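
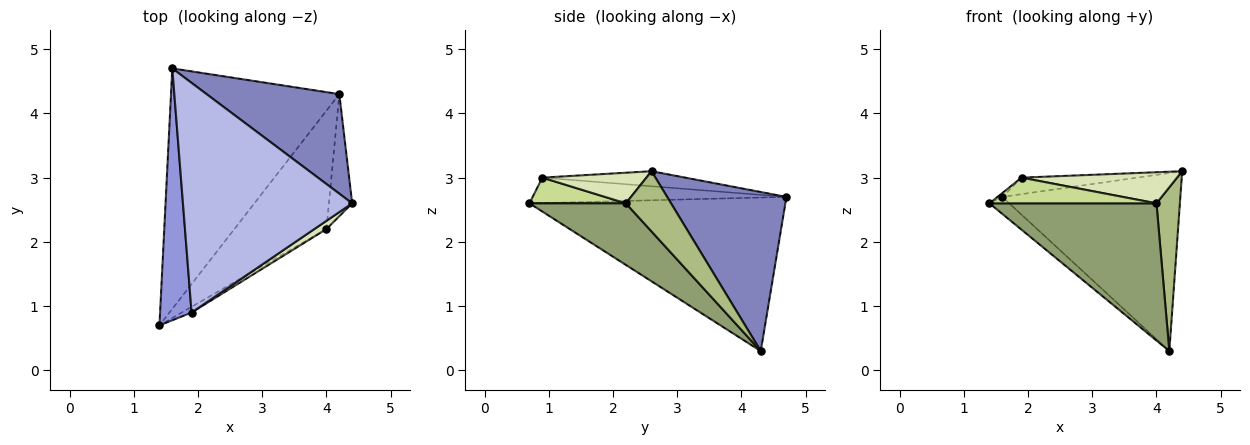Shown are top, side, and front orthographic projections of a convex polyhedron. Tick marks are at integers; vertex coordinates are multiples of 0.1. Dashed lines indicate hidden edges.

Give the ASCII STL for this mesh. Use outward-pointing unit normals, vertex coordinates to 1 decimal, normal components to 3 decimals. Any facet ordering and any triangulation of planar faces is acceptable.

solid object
 facet normal -0.673 0.052 -0.738
  outer loop
   vertex 4.2 4.3 0.3
   vertex 1.4 0.7 2.6
   vertex 1.6 4.7 2.7
  endloop
 endfacet
 facet normal 0.505 0.753 0.421
  outer loop
   vertex 4.2 4.3 0.3
   vertex 1.6 4.7 2.7
   vertex 4.4 2.6 3.1
  endloop
 endfacet
 facet normal -0.628 0.012 0.778
  outer loop
   vertex 1.9 0.9 3.0
   vertex 1.6 4.7 2.7
   vertex 1.4 0.7 2.6
  endloop
 endfacet
 facet normal -0.088 0.071 0.994
  outer loop
   vertex 1.9 0.9 3.0
   vertex 4.4 2.6 3.1
   vertex 1.6 4.7 2.7
  endloop
 endfacet
 facet normal 0.400 -0.694 -0.599
  outer loop
   vertex 4.0 2.2 2.6
   vertex 1.4 0.7 2.6
   vertex 4.2 4.3 0.3
  endloop
 endfacet
 facet normal 0.840 -0.435 -0.324
  outer loop
   vertex 4.0 2.2 2.6
   vertex 4.2 4.3 0.3
   vertex 4.4 2.6 3.1
  endloop
 endfacet
 facet normal 0.491 -0.851 -0.188
  outer loop
   vertex 4.0 2.2 2.6
   vertex 1.9 0.9 3.0
   vertex 1.4 0.7 2.6
  endloop
 endfacet
 facet normal 0.543 -0.812 0.215
  outer loop
   vertex 4.0 2.2 2.6
   vertex 4.4 2.6 3.1
   vertex 1.9 0.9 3.0
  endloop
 endfacet
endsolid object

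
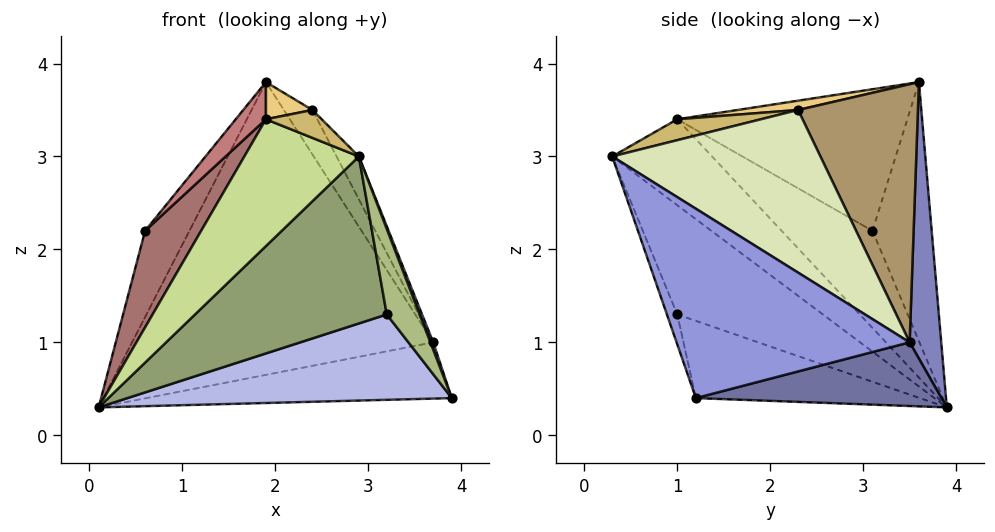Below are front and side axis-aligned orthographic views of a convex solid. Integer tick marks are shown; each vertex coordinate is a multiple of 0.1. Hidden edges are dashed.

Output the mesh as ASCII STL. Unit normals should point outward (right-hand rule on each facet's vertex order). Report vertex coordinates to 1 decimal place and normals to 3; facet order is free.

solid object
 facet normal 0.212 0.264 -0.941
  outer loop
   vertex 3.7 3.5 1.0
   vertex 3.9 1.2 0.4
   vertex 0.1 3.9 0.3
  endloop
 endfacet
 facet normal 0.104 0.994 0.032
  outer loop
   vertex 3.7 3.5 1.0
   vertex 0.1 3.9 0.3
   vertex 1.9 3.6 3.8
  endloop
 endfacet
 facet normal 0.935 -0.011 0.355
  outer loop
   vertex 3.7 3.5 1.0
   vertex 2.9 0.3 3.0
   vertex 3.9 1.2 0.4
  endloop
 endfacet
 facet normal -0.482 -0.698 -0.530
  outer loop
   vertex 3.2 1.0 1.3
   vertex 0.1 3.9 0.3
   vertex 3.9 1.2 0.4
  endloop
 endfacet
 facet normal -0.555 -0.730 -0.399
  outer loop
   vertex 3.2 1.0 1.3
   vertex 2.9 0.3 3.0
   vertex 0.1 3.9 0.3
  endloop
 endfacet
 facet normal -0.275 -0.871 -0.407
  outer loop
   vertex 3.2 1.0 1.3
   vertex 3.9 1.2 0.4
   vertex 2.9 0.3 3.0
  endloop
 endfacet
 facet normal -0.625 -0.717 -0.308
  outer loop
   vertex 1.9 1.0 3.4
   vertex 0.1 3.9 0.3
   vertex 2.9 0.3 3.0
  endloop
 endfacet
 facet normal 0.865 0.093 0.494
  outer loop
   vertex 2.4 2.3 3.5
   vertex 2.9 0.3 3.0
   vertex 3.7 3.5 1.0
  endloop
 endfacet
 facet normal 0.828 0.197 0.525
  outer loop
   vertex 2.4 2.3 3.5
   vertex 3.7 3.5 1.0
   vertex 1.9 3.6 3.8
  endloop
 endfacet
 facet normal 0.259 -0.173 0.950
  outer loop
   vertex 2.4 2.3 3.5
   vertex 1.9 1.0 3.4
   vertex 2.9 0.3 3.0
  endloop
 endfacet
 facet normal 0.194 -0.149 0.970
  outer loop
   vertex 2.4 2.3 3.5
   vertex 1.9 3.6 3.8
   vertex 1.9 1.0 3.4
  endloop
 endfacet
 facet normal -0.726 0.544 0.420
  outer loop
   vertex 0.6 3.1 2.2
   vertex 1.9 3.6 3.8
   vertex 0.1 3.9 0.3
  endloop
 endfacet
 facet normal -0.851 -0.525 0.003
  outer loop
   vertex 0.6 3.1 2.2
   vertex 0.1 3.9 0.3
   vertex 1.9 1.0 3.4
  endloop
 endfacet
 facet normal -0.757 -0.099 0.646
  outer loop
   vertex 0.6 3.1 2.2
   vertex 1.9 1.0 3.4
   vertex 1.9 3.6 3.8
  endloop
 endfacet
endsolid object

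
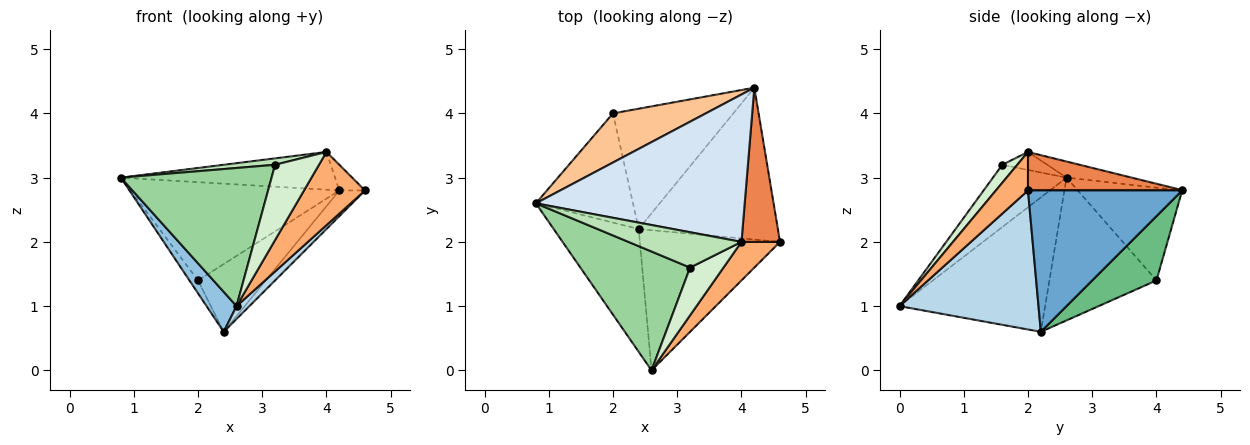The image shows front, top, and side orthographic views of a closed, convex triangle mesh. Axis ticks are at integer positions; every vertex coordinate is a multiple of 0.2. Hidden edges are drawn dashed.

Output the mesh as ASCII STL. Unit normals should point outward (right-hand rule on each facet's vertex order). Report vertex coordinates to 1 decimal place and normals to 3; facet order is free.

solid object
 facet normal 0.708 0.118 -0.697
  outer loop
   vertex 2.4 2.2 0.6
   vertex 4.2 4.4 2.8
   vertex 4.6 2.0 2.8
  endloop
 endfacet
 facet normal -0.833 -0.171 -0.527
  outer loop
   vertex 2.6 0.0 1.0
   vertex 0.8 2.6 3.0
   vertex 2.4 2.2 0.6
  endloop
 endfacet
 facet normal 0.703 -0.065 -0.709
  outer loop
   vertex 2.6 0.0 1.0
   vertex 2.4 2.2 0.6
   vertex 4.6 2.0 2.8
  endloop
 endfacet
 facet normal -0.074 0.248 0.966
  outer loop
   vertex 4.0 2.0 3.4
   vertex 4.2 4.4 2.8
   vertex 0.8 2.6 3.0
  endloop
 endfacet
 facet normal 0.702 0.117 0.702
  outer loop
   vertex 4.0 2.0 3.4
   vertex 4.6 2.0 2.8
   vertex 4.2 4.4 2.8
  endloop
 endfacet
 facet normal 0.422 -0.802 0.422
  outer loop
   vertex 4.0 2.0 3.4
   vertex 2.6 0.0 1.0
   vertex 4.6 2.0 2.8
  endloop
 endfacet
 facet normal -0.408 0.816 0.408
  outer loop
   vertex 2.0 4.0 1.4
   vertex 0.8 2.6 3.0
   vertex 4.2 4.4 2.8
  endloop
 endfacet
 facet normal -0.825 0.066 -0.561
  outer loop
   vertex 2.0 4.0 1.4
   vertex 2.4 2.2 0.6
   vertex 0.8 2.6 3.0
  endloop
 endfacet
 facet normal 0.422 0.445 -0.790
  outer loop
   vertex 2.0 4.0 1.4
   vertex 4.2 4.4 2.8
   vertex 2.4 2.2 0.6
  endloop
 endfacet
 facet normal -0.347 -0.711 0.612
  outer loop
   vertex 3.2 1.6 3.2
   vertex 0.8 2.6 3.0
   vertex 2.6 0.0 1.0
  endloop
 endfacet
 facet normal -0.155 -0.177 0.972
  outer loop
   vertex 3.2 1.6 3.2
   vertex 4.0 2.0 3.4
   vertex 0.8 2.6 3.0
  endloop
 endfacet
 facet normal 0.277 -0.811 0.515
  outer loop
   vertex 3.2 1.6 3.2
   vertex 2.6 0.0 1.0
   vertex 4.0 2.0 3.4
  endloop
 endfacet
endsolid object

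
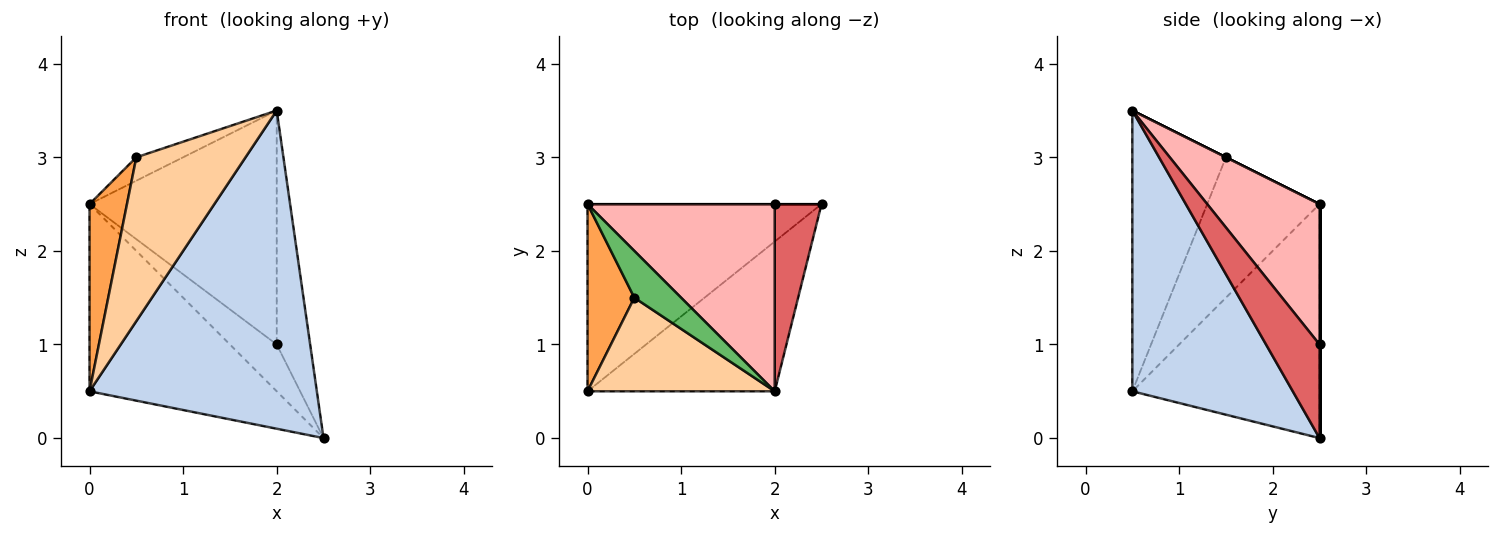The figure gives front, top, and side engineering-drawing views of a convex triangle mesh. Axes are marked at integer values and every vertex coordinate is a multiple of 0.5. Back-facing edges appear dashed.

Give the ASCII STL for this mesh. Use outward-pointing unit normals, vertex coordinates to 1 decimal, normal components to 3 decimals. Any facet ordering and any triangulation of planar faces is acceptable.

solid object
 facet normal -0.577 0.577 -0.577
  outer loop
   vertex 0.0 2.5 2.5
   vertex 2.5 2.5 0.0
   vertex 0.0 0.5 0.5
  endloop
 endfacet
 facet normal 0.538 -0.763 -0.359
  outer loop
   vertex 2.0 0.5 3.5
   vertex 0.0 0.5 0.5
   vertex 2.5 2.5 0.0
  endloop
 endfacet
 facet normal -0.905 -0.302 0.302
  outer loop
   vertex 0.5 1.5 3.0
   vertex 0.0 2.5 2.5
   vertex 0.0 0.5 0.5
  endloop
 endfacet
 facet normal -0.597 -0.697 0.398
  outer loop
   vertex 0.5 1.5 3.0
   vertex 0.0 0.5 0.5
   vertex 2.0 0.5 3.5
  endloop
 endfacet
 facet normal 0.000 0.447 0.894
  outer loop
   vertex 0.5 1.5 3.0
   vertex 2.0 0.5 3.5
   vertex 0.0 2.5 2.5
  endloop
 endfacet
 facet normal 0.000 1.000 0.000
  outer loop
   vertex 2.0 2.5 1.0
   vertex 2.5 2.5 0.0
   vertex 0.0 2.5 2.5
  endloop
 endfacet
 facet normal 0.781 0.488 0.390
  outer loop
   vertex 2.0 2.5 1.0
   vertex 2.0 0.5 3.5
   vertex 2.5 2.5 0.0
  endloop
 endfacet
 facet normal 0.424 0.707 0.566
  outer loop
   vertex 2.0 2.5 1.0
   vertex 0.0 2.5 2.5
   vertex 2.0 0.5 3.5
  endloop
 endfacet
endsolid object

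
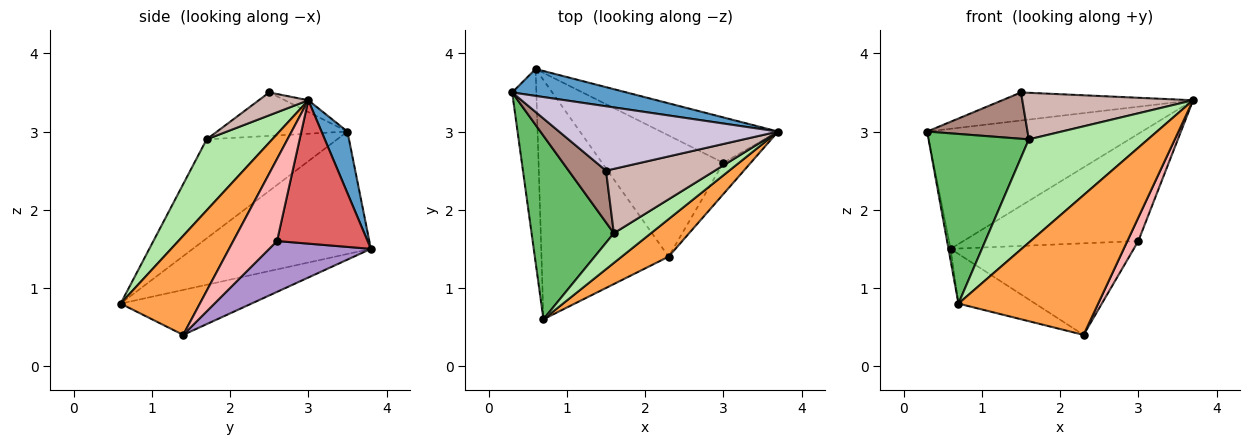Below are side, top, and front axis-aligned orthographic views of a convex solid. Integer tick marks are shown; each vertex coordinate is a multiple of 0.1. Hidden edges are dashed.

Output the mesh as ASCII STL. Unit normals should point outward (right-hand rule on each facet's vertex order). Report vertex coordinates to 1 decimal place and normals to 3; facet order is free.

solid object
 facet normal 0.117 0.969 0.217
  outer loop
   vertex 0.6 3.8 1.5
   vertex 0.3 3.5 3.0
   vertex 3.7 3.0 3.4
  endloop
 endfacet
 facet normal -0.981 0.012 -0.194
  outer loop
   vertex 0.6 3.8 1.5
   vertex 0.7 0.6 0.8
   vertex 0.3 3.5 3.0
  endloop
 endfacet
 facet normal 0.480 -0.847 0.228
  outer loop
   vertex 2.3 1.4 0.4
   vertex 3.7 3.0 3.4
   vertex 0.7 0.6 0.8
  endloop
 endfacet
 facet normal -0.327 0.192 -0.925
  outer loop
   vertex 2.3 1.4 0.4
   vertex 0.7 0.6 0.8
   vertex 0.6 3.8 1.5
  endloop
 endfacet
 facet normal -0.662 -0.509 0.550
  outer loop
   vertex 1.6 1.7 2.9
   vertex 0.3 3.5 3.0
   vertex 0.7 0.6 0.8
  endloop
 endfacet
 facet normal 0.468 -0.849 0.245
  outer loop
   vertex 1.6 1.7 2.9
   vertex 0.7 0.6 0.8
   vertex 3.7 3.0 3.4
  endloop
 endfacet
 facet normal 0.430 0.831 -0.352
  outer loop
   vertex 3.0 2.6 1.6
   vertex 0.6 3.8 1.5
   vertex 3.7 3.0 3.4
  endloop
 endfacet
 facet normal 0.923 -0.231 -0.308
  outer loop
   vertex 3.0 2.6 1.6
   vertex 3.7 3.0 3.4
   vertex 2.3 1.4 0.4
  endloop
 endfacet
 facet normal 0.317 0.572 -0.757
  outer loop
   vertex 3.0 2.6 1.6
   vertex 2.3 1.4 0.4
   vertex 0.6 3.8 1.5
  endloop
 endfacet
 facet normal -0.049 0.399 0.916
  outer loop
   vertex 1.5 2.5 3.5
   vertex 3.7 3.0 3.4
   vertex 0.3 3.5 3.0
  endloop
 endfacet
 facet normal -0.655 -0.504 0.563
  outer loop
   vertex 1.5 2.5 3.5
   vertex 0.3 3.5 3.0
   vertex 1.6 1.7 2.9
  endloop
 endfacet
 facet normal 0.168 -0.578 0.799
  outer loop
   vertex 1.5 2.5 3.5
   vertex 1.6 1.7 2.9
   vertex 3.7 3.0 3.4
  endloop
 endfacet
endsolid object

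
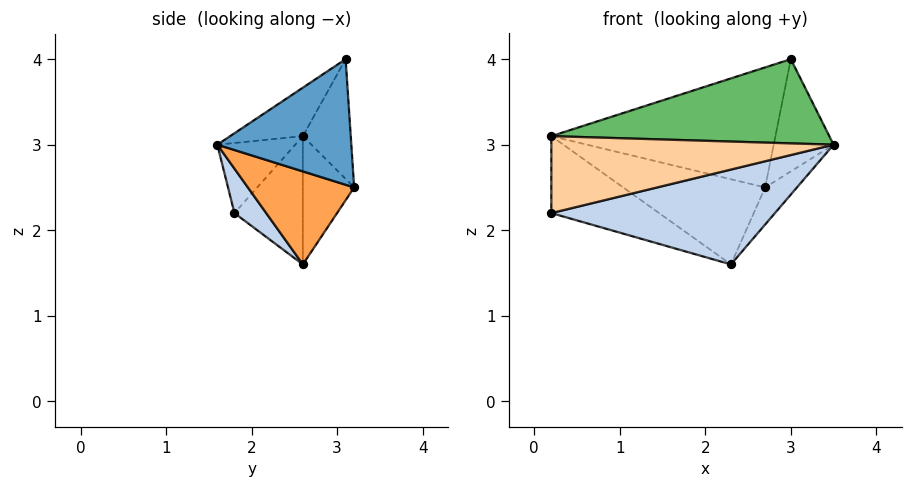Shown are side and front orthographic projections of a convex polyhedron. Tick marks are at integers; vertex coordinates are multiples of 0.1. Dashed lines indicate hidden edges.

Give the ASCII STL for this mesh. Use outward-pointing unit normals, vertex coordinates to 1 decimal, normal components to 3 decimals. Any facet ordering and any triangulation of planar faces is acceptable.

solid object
 facet normal 0.902 0.403 -0.154
  outer loop
   vertex 3.0 3.1 4.0
   vertex 3.5 1.6 3.0
   vertex 2.7 3.2 2.5
  endloop
 endfacet
 facet normal 0.108 -0.763 -0.638
  outer loop
   vertex 2.3 2.6 1.6
   vertex 3.5 1.6 3.0
   vertex 0.2 1.8 2.2
  endloop
 endfacet
 facet normal 0.816 0.244 -0.525
  outer loop
   vertex 2.3 2.6 1.6
   vertex 2.7 3.2 2.5
   vertex 3.5 1.6 3.0
  endloop
 endfacet
 facet normal -0.202 -0.732 0.651
  outer loop
   vertex 0.2 2.6 3.1
   vertex 0.2 1.8 2.2
   vertex 3.5 1.6 3.0
  endloop
 endfacet
 facet normal -0.152 -0.583 0.798
  outer loop
   vertex 0.2 2.6 3.1
   vertex 3.5 1.6 3.0
   vertex 3.0 3.1 4.0
  endloop
 endfacet
 facet normal -0.208 0.972 0.106
  outer loop
   vertex 0.2 2.6 3.1
   vertex 3.0 3.1 4.0
   vertex 2.7 3.2 2.5
  endloop
 endfacet
 facet normal -0.429 0.675 -0.600
  outer loop
   vertex 0.2 2.6 3.1
   vertex 2.3 2.6 1.6
   vertex 0.2 1.8 2.2
  endloop
 endfacet
 facet normal -0.307 0.849 -0.430
  outer loop
   vertex 0.2 2.6 3.1
   vertex 2.7 3.2 2.5
   vertex 2.3 2.6 1.6
  endloop
 endfacet
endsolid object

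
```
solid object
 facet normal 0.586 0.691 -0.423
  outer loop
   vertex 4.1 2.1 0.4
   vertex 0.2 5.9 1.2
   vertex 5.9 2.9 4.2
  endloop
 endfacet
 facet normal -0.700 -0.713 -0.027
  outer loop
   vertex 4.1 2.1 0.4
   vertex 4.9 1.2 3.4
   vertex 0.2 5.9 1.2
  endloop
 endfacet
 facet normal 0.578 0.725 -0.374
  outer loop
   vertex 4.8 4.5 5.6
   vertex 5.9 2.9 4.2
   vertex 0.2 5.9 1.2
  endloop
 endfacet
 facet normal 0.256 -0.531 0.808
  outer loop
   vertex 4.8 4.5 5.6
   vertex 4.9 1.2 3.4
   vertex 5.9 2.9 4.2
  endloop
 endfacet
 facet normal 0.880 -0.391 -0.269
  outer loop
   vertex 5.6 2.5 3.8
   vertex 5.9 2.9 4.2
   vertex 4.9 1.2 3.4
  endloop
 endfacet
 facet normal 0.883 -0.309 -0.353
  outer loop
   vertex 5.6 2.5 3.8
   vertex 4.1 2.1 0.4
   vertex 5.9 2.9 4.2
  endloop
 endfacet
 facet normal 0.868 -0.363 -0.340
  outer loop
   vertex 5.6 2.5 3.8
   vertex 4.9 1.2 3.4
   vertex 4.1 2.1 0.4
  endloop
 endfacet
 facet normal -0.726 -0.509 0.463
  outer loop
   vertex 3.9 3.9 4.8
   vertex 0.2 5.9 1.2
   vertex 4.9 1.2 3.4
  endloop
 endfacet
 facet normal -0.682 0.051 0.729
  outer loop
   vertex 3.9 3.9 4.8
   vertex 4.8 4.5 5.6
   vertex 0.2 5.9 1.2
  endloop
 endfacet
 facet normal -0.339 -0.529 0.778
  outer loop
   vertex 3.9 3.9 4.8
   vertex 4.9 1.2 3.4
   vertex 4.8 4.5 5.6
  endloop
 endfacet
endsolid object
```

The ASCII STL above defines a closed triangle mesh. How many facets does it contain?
10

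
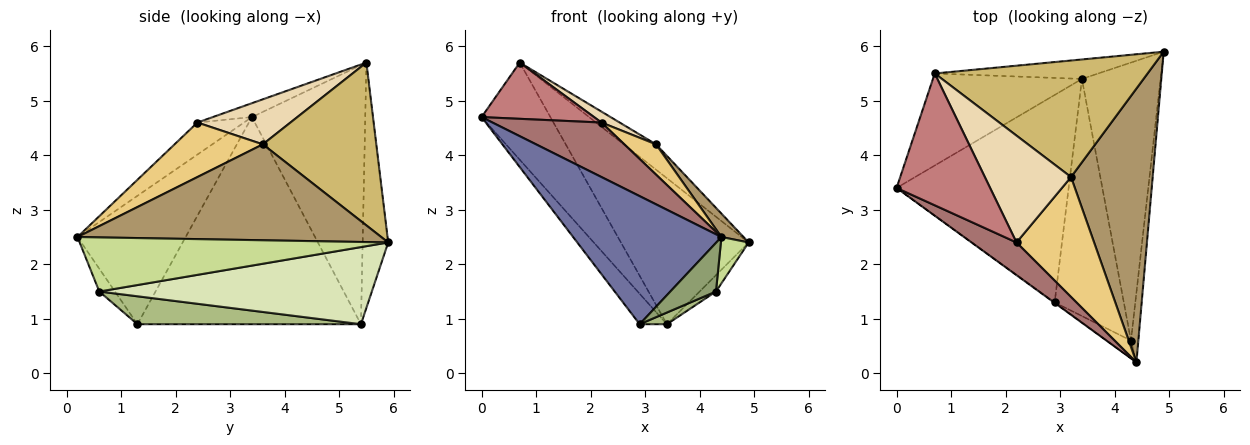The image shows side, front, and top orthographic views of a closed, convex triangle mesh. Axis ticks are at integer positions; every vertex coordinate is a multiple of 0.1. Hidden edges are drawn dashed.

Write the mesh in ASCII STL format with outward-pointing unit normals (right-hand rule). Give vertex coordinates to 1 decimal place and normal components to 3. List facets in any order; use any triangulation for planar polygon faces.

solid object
 facet normal -0.589 -0.808 -0.003
  outer loop
   vertex 2.9 1.3 0.9
   vertex 4.4 0.2 2.5
   vertex 0.0 3.4 4.7
  endloop
 endfacet
 facet normal -0.766 0.093 -0.636
  outer loop
   vertex 3.4 5.4 0.9
   vertex 2.9 1.3 0.9
   vertex 0.0 3.4 4.7
  endloop
 endfacet
 facet normal -0.767 0.466 -0.441
  outer loop
   vertex 0.7 5.5 5.7
   vertex 3.4 5.4 0.9
   vertex 0.0 3.4 4.7
  endloop
 endfacet
 facet normal -0.194 0.972 -0.130
  outer loop
   vertex 0.7 5.5 5.7
   vertex 4.9 5.9 2.4
   vertex 3.4 5.4 0.9
  endloop
 endfacet
 facet normal -0.307 -0.894 -0.327
  outer loop
   vertex 4.3 0.6 1.5
   vertex 4.4 0.2 2.5
   vertex 2.9 1.3 0.9
  endloop
 endfacet
 facet normal 0.374 -0.046 -0.926
  outer loop
   vertex 4.3 0.6 1.5
   vertex 2.9 1.3 0.9
   vertex 3.4 5.4 0.9
  endloop
 endfacet
 facet normal 0.987 -0.089 -0.134
  outer loop
   vertex 4.3 0.6 1.5
   vertex 4.9 5.9 2.4
   vertex 4.4 0.2 2.5
  endloop
 endfacet
 facet normal 0.699 0.042 -0.713
  outer loop
   vertex 4.3 0.6 1.5
   vertex 3.4 5.4 0.9
   vertex 4.9 5.9 2.4
  endloop
 endfacet
 facet normal 0.760 -0.055 0.647
  outer loop
   vertex 3.2 3.6 4.2
   vertex 4.4 0.2 2.5
   vertex 4.9 5.9 2.4
  endloop
 endfacet
 facet normal 0.599 0.170 0.783
  outer loop
   vertex 3.2 3.6 4.2
   vertex 4.9 5.9 2.4
   vertex 0.7 5.5 5.7
  endloop
 endfacet
 facet normal 0.563 -0.202 0.801
  outer loop
   vertex 2.2 2.4 4.6
   vertex 4.4 0.2 2.5
   vertex 3.2 3.6 4.2
  endloop
 endfacet
 facet normal 0.461 -0.090 0.883
  outer loop
   vertex 2.2 2.4 4.6
   vertex 3.2 3.6 4.2
   vertex 0.7 5.5 5.7
  endloop
 endfacet
 facet normal -0.344 -0.805 0.483
  outer loop
   vertex 2.2 2.4 4.6
   vertex 0.0 3.4 4.7
   vertex 4.4 0.2 2.5
  endloop
 endfacet
 facet normal -0.135 -0.389 0.911
  outer loop
   vertex 2.2 2.4 4.6
   vertex 0.7 5.5 5.7
   vertex 0.0 3.4 4.7
  endloop
 endfacet
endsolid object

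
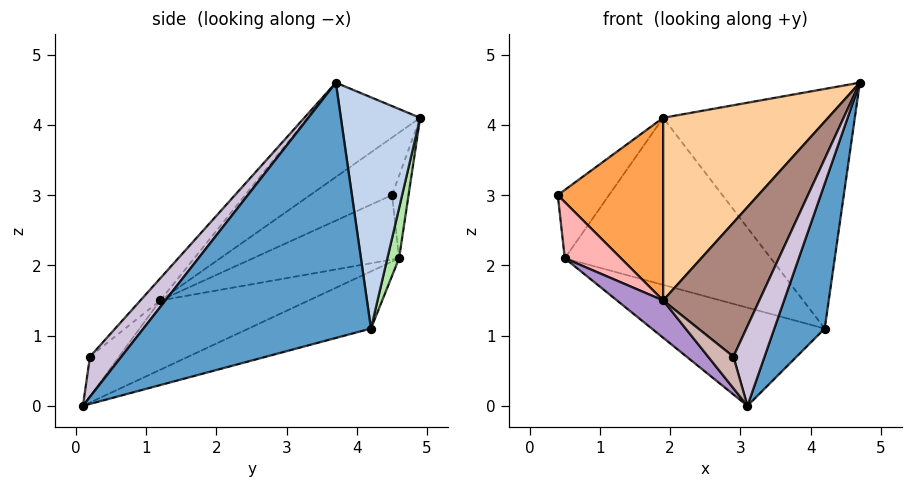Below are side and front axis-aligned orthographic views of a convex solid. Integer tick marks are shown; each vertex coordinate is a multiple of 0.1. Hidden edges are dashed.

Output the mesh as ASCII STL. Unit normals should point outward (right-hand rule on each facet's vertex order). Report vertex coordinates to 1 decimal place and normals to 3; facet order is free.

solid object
 facet normal 0.962 -0.213 -0.168
  outer loop
   vertex 4.2 4.2 1.1
   vertex 4.7 3.7 4.6
   vertex 3.1 0.1 0.0
  endloop
 endfacet
 facet normal 0.381 0.921 0.077
  outer loop
   vertex 4.2 4.2 1.1
   vertex 1.9 4.9 4.1
   vertex 4.7 3.7 4.6
  endloop
 endfacet
 facet normal -0.408 -0.525 0.747
  outer loop
   vertex 1.9 1.2 1.5
   vertex 1.9 4.9 4.1
   vertex 0.4 4.5 3.0
  endloop
 endfacet
 facet normal -0.365 -0.535 0.762
  outer loop
   vertex 1.9 1.2 1.5
   vertex 4.7 3.7 4.6
   vertex 1.9 4.9 4.1
  endloop
 endfacet
 facet normal -0.306 0.949 0.072
  outer loop
   vertex 0.5 4.6 2.1
   vertex 0.4 4.5 3.0
   vertex 1.9 4.9 4.1
  endloop
 endfacet
 facet normal 0.056 0.981 -0.186
  outer loop
   vertex 0.5 4.6 2.1
   vertex 1.9 4.9 4.1
   vertex 4.2 4.2 1.1
  endloop
 endfacet
 facet normal -0.217 0.307 -0.927
  outer loop
   vertex 0.5 4.6 2.1
   vertex 4.2 4.2 1.1
   vertex 3.1 0.1 0.0
  endloop
 endfacet
 facet normal -0.924 -0.355 -0.142
  outer loop
   vertex 0.5 4.6 2.1
   vertex 1.9 1.2 1.5
   vertex 0.4 4.5 3.0
  endloop
 endfacet
 facet normal -0.838 -0.260 -0.479
  outer loop
   vertex 0.5 4.6 2.1
   vertex 3.1 0.1 0.0
   vertex 1.9 1.2 1.5
  endloop
 endfacet
 facet normal 0.680 -0.673 0.290
  outer loop
   vertex 2.9 0.2 0.7
   vertex 3.1 0.1 0.0
   vertex 4.7 3.7 4.6
  endloop
 endfacet
 facet normal -0.145 -0.702 0.697
  outer loop
   vertex 2.9 0.2 0.7
   vertex 4.7 3.7 4.6
   vertex 1.9 1.2 1.5
  endloop
 endfacet
 facet normal -0.749 -0.652 -0.121
  outer loop
   vertex 2.9 0.2 0.7
   vertex 1.9 1.2 1.5
   vertex 3.1 0.1 0.0
  endloop
 endfacet
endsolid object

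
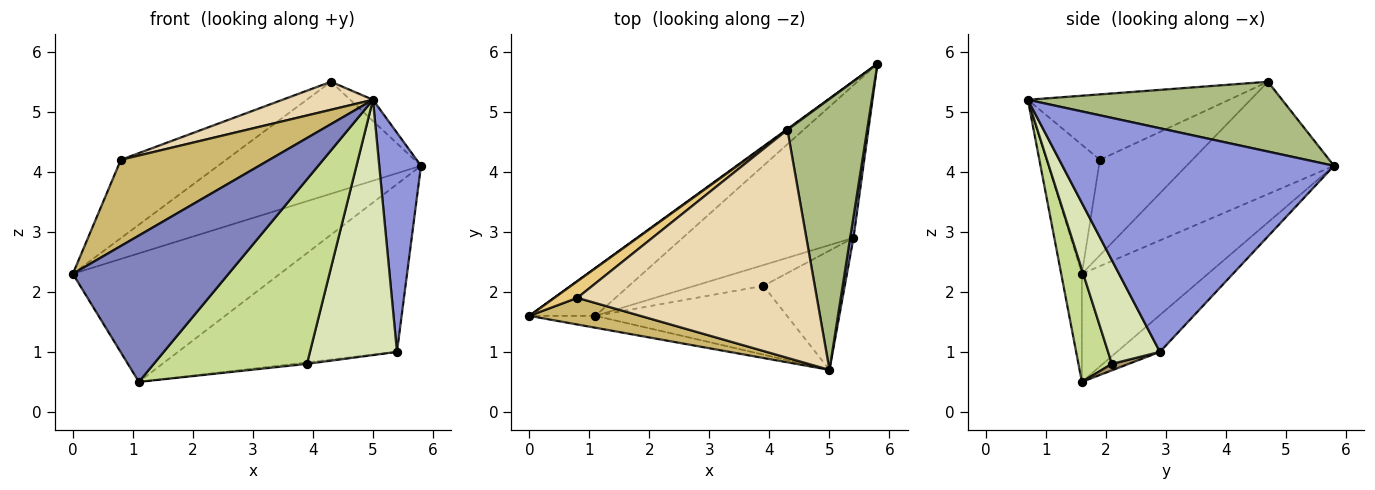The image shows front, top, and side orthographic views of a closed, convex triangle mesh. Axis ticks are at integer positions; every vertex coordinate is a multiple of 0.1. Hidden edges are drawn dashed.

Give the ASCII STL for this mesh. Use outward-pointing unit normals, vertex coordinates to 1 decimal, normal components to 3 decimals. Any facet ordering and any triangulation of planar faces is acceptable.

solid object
 facet normal -0.496 0.814 -0.303
  outer loop
   vertex 1.1 1.6 0.5
   vertex 0.0 1.6 2.3
   vertex 5.8 5.8 4.1
  endloop
 endfacet
 facet normal -0.131 -0.988 -0.080
  outer loop
   vertex 1.1 1.6 0.5
   vertex 5.0 0.7 5.2
   vertex 0.0 1.6 2.3
  endloop
 endfacet
 facet normal 0.988 -0.152 0.015
  outer loop
   vertex 5.4 2.9 1.0
   vertex 5.8 5.8 4.1
   vertex 5.0 0.7 5.2
  endloop
 endfacet
 facet normal -0.144 0.732 -0.666
  outer loop
   vertex 5.4 2.9 1.0
   vertex 1.1 1.6 0.5
   vertex 5.8 5.8 4.1
  endloop
 endfacet
 facet normal -0.588 0.809 0.006
  outer loop
   vertex 4.3 4.7 5.5
   vertex 5.8 5.8 4.1
   vertex 0.0 1.6 2.3
  endloop
 endfacet
 facet normal 0.658 0.059 0.751
  outer loop
   vertex 4.3 4.7 5.5
   vertex 5.0 0.7 5.2
   vertex 5.8 5.8 4.1
  endloop
 endfacet
 facet normal 0.201 -0.918 -0.342
  outer loop
   vertex 3.9 2.1 0.8
   vertex 5.0 0.7 5.2
   vertex 1.1 1.6 0.5
  endloop
 endfacet
 facet normal 0.475 -0.797 -0.372
  outer loop
   vertex 3.9 2.1 0.8
   vertex 5.4 2.9 1.0
   vertex 5.0 0.7 5.2
  endloop
 endfacet
 facet normal 0.093 0.073 -0.993
  outer loop
   vertex 3.9 2.1 0.8
   vertex 1.1 1.6 0.5
   vertex 5.4 2.9 1.0
  endloop
 endfacet
 facet normal -0.325 -0.904 0.279
  outer loop
   vertex 0.8 1.9 4.2
   vertex 0.0 1.6 2.3
   vertex 5.0 0.7 5.2
  endloop
 endfacet
 facet normal -0.652 0.742 0.157
  outer loop
   vertex 0.8 1.9 4.2
   vertex 4.3 4.7 5.5
   vertex 0.0 1.6 2.3
  endloop
 endfacet
 facet normal -0.262 -0.118 0.958
  outer loop
   vertex 0.8 1.9 4.2
   vertex 5.0 0.7 5.2
   vertex 4.3 4.7 5.5
  endloop
 endfacet
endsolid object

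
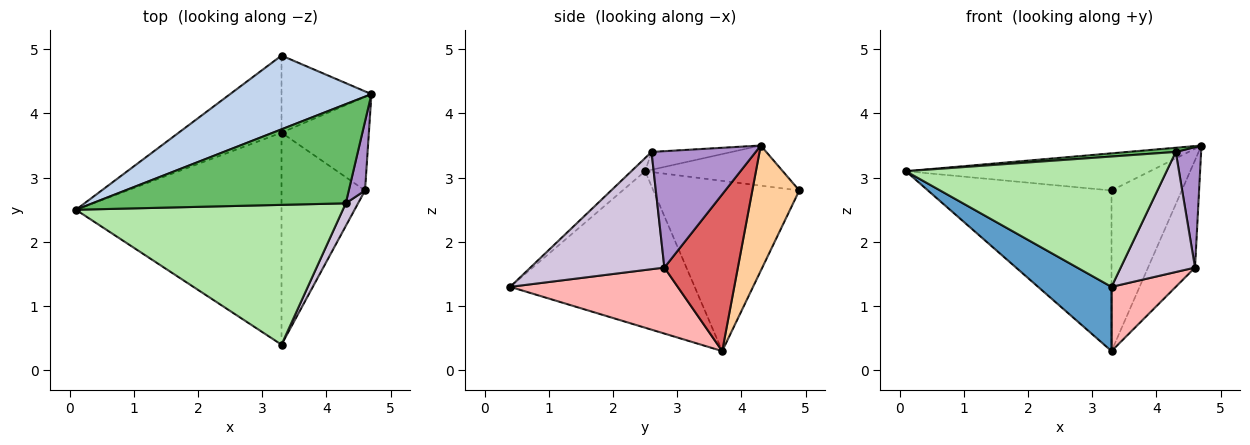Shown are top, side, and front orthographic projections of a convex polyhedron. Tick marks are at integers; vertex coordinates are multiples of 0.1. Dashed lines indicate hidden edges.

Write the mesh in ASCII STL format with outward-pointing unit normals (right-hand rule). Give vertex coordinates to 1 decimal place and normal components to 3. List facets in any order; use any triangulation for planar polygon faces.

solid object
 facet normal -0.589 -0.234 -0.773
  outer loop
   vertex 3.3 3.7 0.3
   vertex 3.3 0.4 1.3
   vertex 0.1 2.5 3.1
  endloop
 endfacet
 facet normal -0.246 0.436 0.866
  outer loop
   vertex 3.3 4.9 2.8
   vertex 0.1 2.5 3.1
   vertex 4.7 4.3 3.5
  endloop
 endfacet
 facet normal -0.583 0.733 -0.352
  outer loop
   vertex 3.3 4.9 2.8
   vertex 3.3 3.7 0.3
   vertex 0.1 2.5 3.1
  endloop
 endfacet
 facet normal 0.516 0.772 -0.371
  outer loop
   vertex 3.3 4.9 2.8
   vertex 4.7 4.3 3.5
   vertex 3.3 3.7 0.3
  endloop
 endfacet
 facet normal -0.070 -0.042 0.997
  outer loop
   vertex 4.3 2.6 3.4
   vertex 4.7 4.3 3.5
   vertex 0.1 2.5 3.1
  endloop
 endfacet
 facet normal -0.036 -0.681 0.731
  outer loop
   vertex 4.3 2.6 3.4
   vertex 0.1 2.5 3.1
   vertex 3.3 0.4 1.3
  endloop
 endfacet
 facet normal 0.763 0.488 -0.425
  outer loop
   vertex 4.6 2.8 1.6
   vertex 3.3 3.7 0.3
   vertex 4.7 4.3 3.5
  endloop
 endfacet
 facet normal 0.603 -0.231 -0.763
  outer loop
   vertex 4.6 2.8 1.6
   vertex 3.3 0.4 1.3
   vertex 3.3 3.7 0.3
  endloop
 endfacet
 facet normal 0.963 -0.234 0.134
  outer loop
   vertex 4.6 2.8 1.6
   vertex 4.7 4.3 3.5
   vertex 4.3 2.6 3.4
  endloop
 endfacet
 facet normal 0.871 -0.483 0.091
  outer loop
   vertex 4.6 2.8 1.6
   vertex 4.3 2.6 3.4
   vertex 3.3 0.4 1.3
  endloop
 endfacet
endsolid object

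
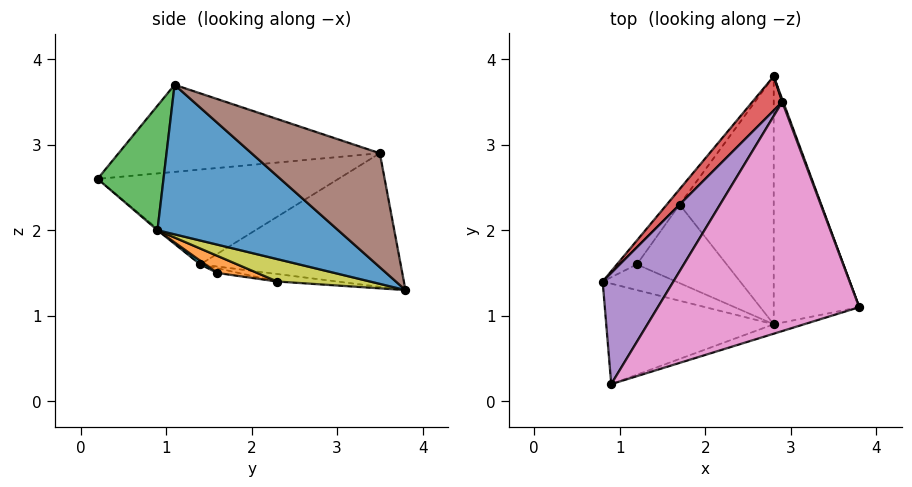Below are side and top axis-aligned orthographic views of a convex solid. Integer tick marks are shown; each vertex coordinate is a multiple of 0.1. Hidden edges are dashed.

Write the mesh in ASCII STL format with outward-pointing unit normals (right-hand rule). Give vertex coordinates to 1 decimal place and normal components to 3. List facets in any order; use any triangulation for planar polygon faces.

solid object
 facet normal 0.862 -0.119 -0.493
  outer loop
   vertex 2.8 0.9 2.0
   vertex 2.8 3.8 1.3
   vertex 3.8 1.1 3.7
  endloop
 endfacet
 facet normal -0.007 -0.640 -0.768
  outer loop
   vertex 2.8 0.9 2.0
   vertex 0.9 0.2 2.6
   vertex 0.8 1.4 1.6
  endloop
 endfacet
 facet normal 0.323 -0.943 -0.079
  outer loop
   vertex 2.8 0.9 2.0
   vertex 3.8 1.1 3.7
   vertex 0.9 0.2 2.6
  endloop
 endfacet
 facet normal -0.747 0.643 0.167
  outer loop
   vertex 2.9 3.5 2.9
   vertex 2.8 3.8 1.3
   vertex 0.8 1.4 1.6
  endloop
 endfacet
 facet normal -0.736 0.396 0.549
  outer loop
   vertex 2.9 3.5 2.9
   vertex 0.8 1.4 1.6
   vertex 0.9 0.2 2.6
  endloop
 endfacet
 facet normal 0.935 0.353 0.008
  outer loop
   vertex 2.9 3.5 2.9
   vertex 3.8 1.1 3.7
   vertex 2.8 3.8 1.3
  endloop
 endfacet
 facet normal -0.392 0.155 0.907
  outer loop
   vertex 2.9 3.5 2.9
   vertex 0.9 0.2 2.6
   vertex 3.8 1.1 3.7
  endloop
 endfacet
 facet normal -0.481 0.298 -0.825
  outer loop
   vertex 1.7 2.3 1.4
   vertex 0.8 1.4 1.6
   vertex 2.8 3.8 1.3
  endloop
 endfacet
 facet normal 0.226 -0.229 -0.947
  outer loop
   vertex 1.7 2.3 1.4
   vertex 2.8 3.8 1.3
   vertex 2.8 0.9 2.0
  endloop
 endfacet
 facet normal 0.043 -0.514 -0.857
  outer loop
   vertex 1.2 1.6 1.5
   vertex 2.8 0.9 2.0
   vertex 0.8 1.4 1.6
  endloop
 endfacet
 facet normal -0.267 0.053 -0.962
  outer loop
   vertex 1.2 1.6 1.5
   vertex 0.8 1.4 1.6
   vertex 1.7 2.3 1.4
  endloop
 endfacet
 facet normal 0.180 -0.264 -0.947
  outer loop
   vertex 1.2 1.6 1.5
   vertex 1.7 2.3 1.4
   vertex 2.8 0.9 2.0
  endloop
 endfacet
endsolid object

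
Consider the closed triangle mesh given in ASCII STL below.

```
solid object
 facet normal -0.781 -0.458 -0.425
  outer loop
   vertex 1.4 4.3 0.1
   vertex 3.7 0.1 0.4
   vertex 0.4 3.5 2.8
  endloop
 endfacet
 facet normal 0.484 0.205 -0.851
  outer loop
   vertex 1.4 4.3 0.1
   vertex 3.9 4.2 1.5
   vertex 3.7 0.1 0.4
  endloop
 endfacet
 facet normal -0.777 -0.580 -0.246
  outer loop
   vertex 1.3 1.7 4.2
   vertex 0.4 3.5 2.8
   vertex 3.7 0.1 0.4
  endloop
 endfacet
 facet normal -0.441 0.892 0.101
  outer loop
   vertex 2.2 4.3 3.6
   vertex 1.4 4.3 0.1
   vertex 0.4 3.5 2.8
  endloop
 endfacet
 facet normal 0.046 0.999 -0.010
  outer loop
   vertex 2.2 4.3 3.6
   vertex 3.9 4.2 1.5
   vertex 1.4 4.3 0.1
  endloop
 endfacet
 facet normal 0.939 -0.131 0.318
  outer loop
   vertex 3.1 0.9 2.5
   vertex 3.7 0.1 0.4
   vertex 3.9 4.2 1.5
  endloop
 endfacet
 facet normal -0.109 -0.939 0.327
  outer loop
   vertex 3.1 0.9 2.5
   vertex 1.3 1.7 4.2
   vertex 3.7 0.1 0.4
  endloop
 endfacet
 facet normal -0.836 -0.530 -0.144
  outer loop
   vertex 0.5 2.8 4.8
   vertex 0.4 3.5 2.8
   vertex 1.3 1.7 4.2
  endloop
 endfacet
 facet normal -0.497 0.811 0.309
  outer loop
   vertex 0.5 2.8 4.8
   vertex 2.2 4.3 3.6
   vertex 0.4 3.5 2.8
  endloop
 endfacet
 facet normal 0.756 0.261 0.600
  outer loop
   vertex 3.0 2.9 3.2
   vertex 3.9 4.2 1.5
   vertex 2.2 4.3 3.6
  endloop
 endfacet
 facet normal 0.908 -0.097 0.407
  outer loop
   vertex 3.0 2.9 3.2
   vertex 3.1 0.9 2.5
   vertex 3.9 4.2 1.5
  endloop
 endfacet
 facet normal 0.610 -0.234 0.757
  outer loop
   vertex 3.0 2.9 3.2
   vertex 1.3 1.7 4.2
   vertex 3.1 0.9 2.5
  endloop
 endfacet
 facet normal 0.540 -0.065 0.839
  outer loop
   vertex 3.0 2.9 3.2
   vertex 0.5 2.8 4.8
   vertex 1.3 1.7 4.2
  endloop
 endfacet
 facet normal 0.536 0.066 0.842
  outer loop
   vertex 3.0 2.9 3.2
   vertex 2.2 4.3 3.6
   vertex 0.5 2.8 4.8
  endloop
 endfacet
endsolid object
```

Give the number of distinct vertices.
9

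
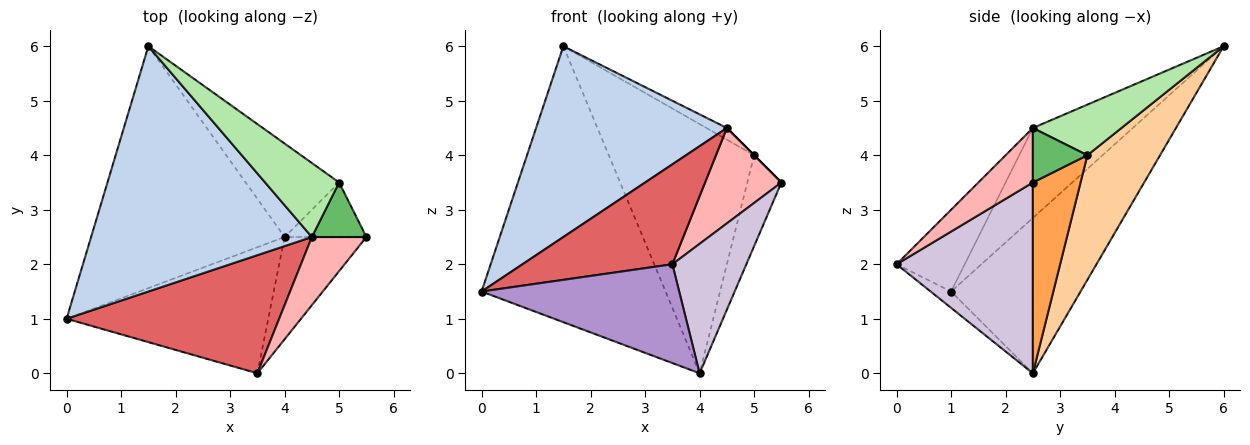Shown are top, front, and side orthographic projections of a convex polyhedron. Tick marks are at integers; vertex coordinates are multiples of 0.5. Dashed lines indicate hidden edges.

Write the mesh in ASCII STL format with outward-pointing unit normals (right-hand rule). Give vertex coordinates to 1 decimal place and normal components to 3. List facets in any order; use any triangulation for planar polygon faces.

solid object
 facet normal -0.468 0.665 -0.583
  outer loop
   vertex 4.0 2.5 0.0
   vertex 0.0 1.0 1.5
   vertex 1.5 6.0 6.0
  endloop
 endfacet
 facet normal -0.306 -0.584 0.751
  outer loop
   vertex 4.5 2.5 4.5
   vertex 1.5 6.0 6.0
   vertex 0.0 1.0 1.5
  endloop
 endfacet
 facet normal 0.768 0.549 -0.329
  outer loop
   vertex 5.0 3.5 4.0
   vertex 5.5 2.5 3.5
   vertex 4.0 2.5 0.0
  endloop
 endfacet
 facet normal 0.424 0.848 -0.318
  outer loop
   vertex 5.0 3.5 4.0
   vertex 4.0 2.5 0.0
   vertex 1.5 6.0 6.0
  endloop
 endfacet
 facet normal 0.707 0.000 0.707
  outer loop
   vertex 5.0 3.5 4.0
   vertex 4.5 2.5 4.5
   vertex 5.5 2.5 3.5
  endloop
 endfacet
 facet normal 0.560 0.129 0.818
  outer loop
   vertex 5.0 3.5 4.0
   vertex 1.5 6.0 6.0
   vertex 4.5 2.5 4.5
  endloop
 endfacet
 facet normal -0.282 -0.620 0.732
  outer loop
   vertex 3.5 0.0 2.0
   vertex 4.5 2.5 4.5
   vertex 0.0 1.0 1.5
  endloop
 endfacet
 facet normal 0.503 -0.704 0.503
  outer loop
   vertex 3.5 0.0 2.0
   vertex 5.5 2.5 3.5
   vertex 4.5 2.5 4.5
  endloop
 endfacet
 facet normal -0.064 -0.616 -0.785
  outer loop
   vertex 3.5 0.0 2.0
   vertex 0.0 1.0 1.5
   vertex 4.0 2.5 0.0
  endloop
 endfacet
 facet normal 0.822 -0.446 -0.352
  outer loop
   vertex 3.5 0.0 2.0
   vertex 4.0 2.5 0.0
   vertex 5.5 2.5 3.5
  endloop
 endfacet
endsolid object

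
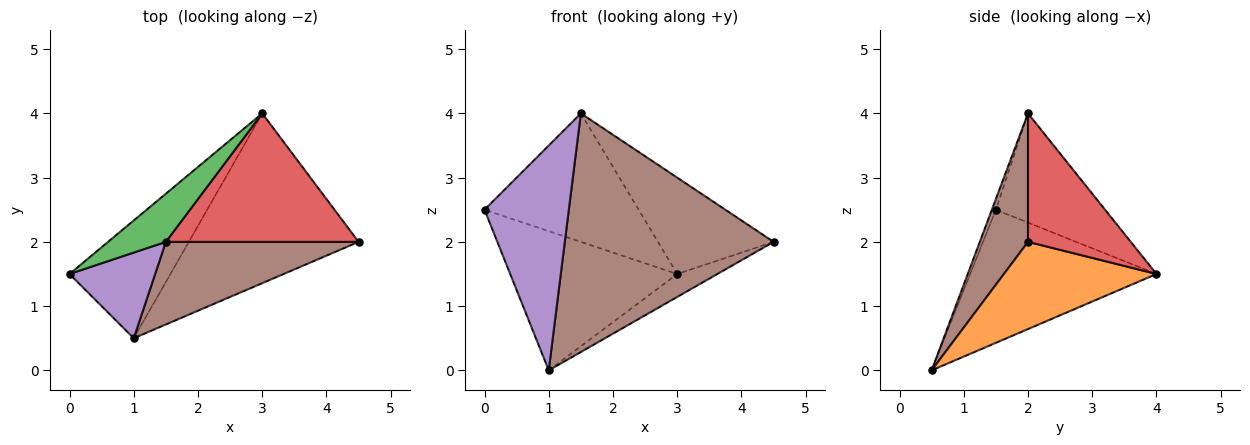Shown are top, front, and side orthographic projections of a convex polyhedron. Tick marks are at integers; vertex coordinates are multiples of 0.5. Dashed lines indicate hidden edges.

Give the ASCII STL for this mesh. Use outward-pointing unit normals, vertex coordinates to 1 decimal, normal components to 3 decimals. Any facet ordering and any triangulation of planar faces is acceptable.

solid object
 facet normal -0.648 0.581 -0.492
  outer loop
   vertex 1.0 0.5 0.0
   vertex 0.0 1.5 2.5
   vertex 3.0 4.0 1.5
  endloop
 endfacet
 facet normal 0.454 0.119 -0.883
  outer loop
   vertex 1.0 0.5 0.0
   vertex 3.0 4.0 1.5
   vertex 4.5 2.0 2.0
  endloop
 endfacet
 facet normal -0.553 0.780 0.293
  outer loop
   vertex 1.5 2.0 4.0
   vertex 3.0 4.0 1.5
   vertex 0.0 1.5 2.5
  endloop
 endfacet
 facet normal 0.471 0.529 0.706
  outer loop
   vertex 1.5 2.0 4.0
   vertex 4.5 2.0 2.0
   vertex 3.0 4.0 1.5
  endloop
 endfacet
 facet normal -0.044 -0.934 0.356
  outer loop
   vertex 1.5 2.0 4.0
   vertex 0.0 1.5 2.5
   vertex 1.0 0.5 0.0
  endloop
 endfacet
 facet normal 0.213 -0.923 0.320
  outer loop
   vertex 1.5 2.0 4.0
   vertex 1.0 0.5 0.0
   vertex 4.5 2.0 2.0
  endloop
 endfacet
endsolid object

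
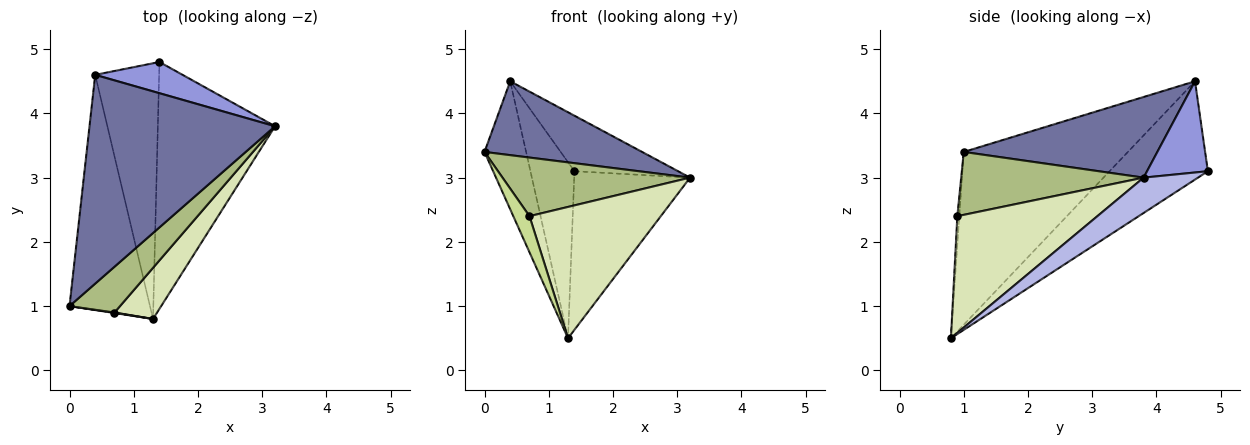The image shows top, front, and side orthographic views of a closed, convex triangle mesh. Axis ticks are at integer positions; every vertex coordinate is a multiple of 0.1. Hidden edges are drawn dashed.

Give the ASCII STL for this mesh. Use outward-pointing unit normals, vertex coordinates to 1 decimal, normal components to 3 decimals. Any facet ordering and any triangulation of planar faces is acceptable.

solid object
 facet normal 0.379 -0.309 0.872
  outer loop
   vertex 0.4 4.6 4.5
   vertex 0.0 1.0 3.4
   vertex 3.2 3.8 3.0
  endloop
 endfacet
 facet normal -0.883 0.224 -0.411
  outer loop
   vertex 1.3 0.8 0.5
   vertex 0.0 1.0 3.4
   vertex 0.4 4.6 4.5
  endloop
 endfacet
 facet normal 0.455 0.776 0.436
  outer loop
   vertex 1.4 4.8 3.1
   vertex 0.4 4.6 4.5
   vertex 3.2 3.8 3.0
  endloop
 endfacet
 facet normal 0.246 0.524 -0.816
  outer loop
   vertex 1.4 4.8 3.1
   vertex 3.2 3.8 3.0
   vertex 1.3 0.8 0.5
  endloop
 endfacet
 facet normal -0.785 0.351 -0.510
  outer loop
   vertex 1.4 4.8 3.1
   vertex 1.3 0.8 0.5
   vertex 0.4 4.6 4.5
  endloop
 endfacet
 facet normal 0.608 -0.626 0.488
  outer loop
   vertex 0.7 0.9 2.4
   vertex 3.2 3.8 3.0
   vertex 0.0 1.0 3.4
  endloop
 endfacet
 facet normal -0.122 -0.992 0.014
  outer loop
   vertex 0.7 0.9 2.4
   vertex 0.0 1.0 3.4
   vertex 1.3 0.8 0.5
  endloop
 endfacet
 facet normal 0.705 -0.661 0.257
  outer loop
   vertex 0.7 0.9 2.4
   vertex 1.3 0.8 0.5
   vertex 3.2 3.8 3.0
  endloop
 endfacet
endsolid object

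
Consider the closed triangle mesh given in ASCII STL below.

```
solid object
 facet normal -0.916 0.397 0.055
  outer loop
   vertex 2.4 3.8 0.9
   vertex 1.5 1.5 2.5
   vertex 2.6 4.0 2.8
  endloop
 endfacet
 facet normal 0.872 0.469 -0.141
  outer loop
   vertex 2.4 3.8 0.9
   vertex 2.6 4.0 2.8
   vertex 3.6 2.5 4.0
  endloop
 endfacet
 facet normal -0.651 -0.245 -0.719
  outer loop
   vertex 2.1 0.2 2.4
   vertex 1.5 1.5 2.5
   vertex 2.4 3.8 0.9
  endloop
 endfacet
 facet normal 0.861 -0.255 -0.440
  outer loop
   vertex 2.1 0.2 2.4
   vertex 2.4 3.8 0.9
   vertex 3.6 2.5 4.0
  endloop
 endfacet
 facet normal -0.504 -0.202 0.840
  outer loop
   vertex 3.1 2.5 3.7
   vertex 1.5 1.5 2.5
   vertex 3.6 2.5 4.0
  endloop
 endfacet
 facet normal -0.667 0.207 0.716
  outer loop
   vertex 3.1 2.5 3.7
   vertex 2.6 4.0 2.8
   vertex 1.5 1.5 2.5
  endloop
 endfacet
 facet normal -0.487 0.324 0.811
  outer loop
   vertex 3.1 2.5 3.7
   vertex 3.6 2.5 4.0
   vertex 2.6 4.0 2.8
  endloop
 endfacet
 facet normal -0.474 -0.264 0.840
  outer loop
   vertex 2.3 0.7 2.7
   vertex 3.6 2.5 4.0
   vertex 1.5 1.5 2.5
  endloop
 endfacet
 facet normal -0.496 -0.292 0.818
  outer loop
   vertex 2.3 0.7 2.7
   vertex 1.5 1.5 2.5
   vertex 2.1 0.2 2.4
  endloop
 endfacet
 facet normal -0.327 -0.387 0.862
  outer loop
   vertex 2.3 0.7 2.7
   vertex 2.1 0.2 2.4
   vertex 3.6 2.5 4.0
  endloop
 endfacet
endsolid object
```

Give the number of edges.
15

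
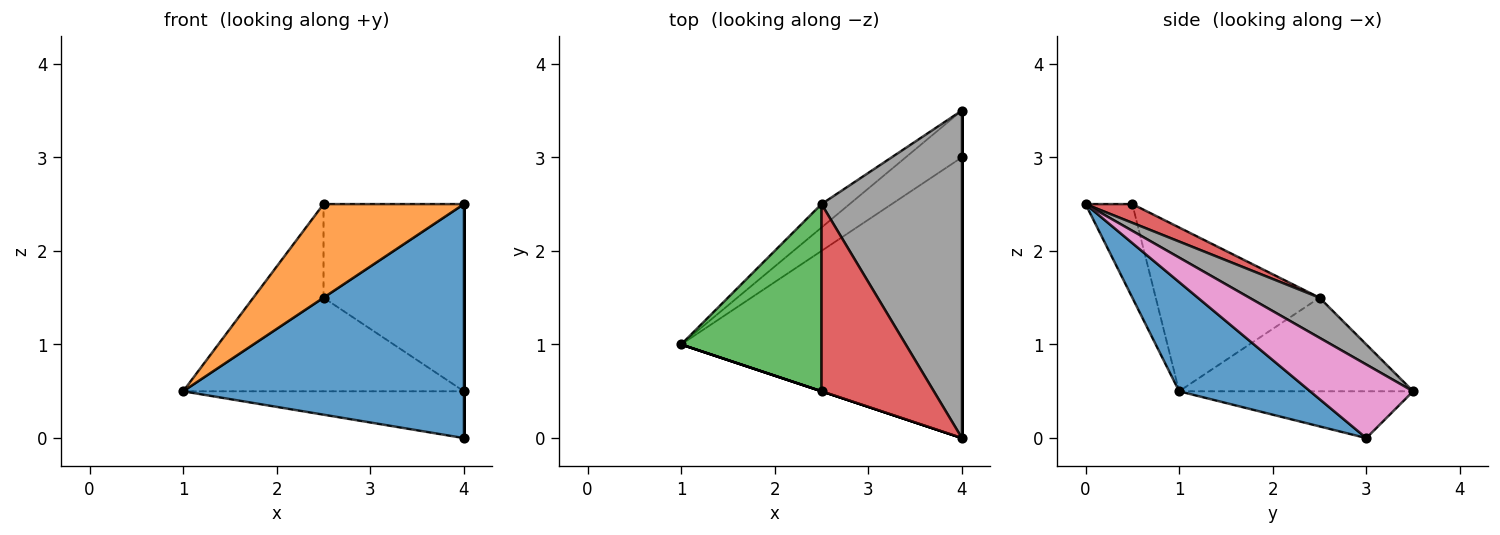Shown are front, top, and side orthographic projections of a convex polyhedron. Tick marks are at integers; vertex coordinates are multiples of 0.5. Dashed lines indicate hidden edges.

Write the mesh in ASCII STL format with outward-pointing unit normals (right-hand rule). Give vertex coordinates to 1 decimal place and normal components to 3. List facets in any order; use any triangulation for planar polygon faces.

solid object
 facet normal 0.286 -0.613 -0.736
  outer loop
   vertex 4.0 0.0 2.5
   vertex 1.0 1.0 0.5
   vertex 4.0 3.0 0.0
  endloop
 endfacet
 facet normal -0.316 -0.949 0.000
  outer loop
   vertex 2.5 0.5 2.5
   vertex 1.0 1.0 0.5
   vertex 4.0 0.0 2.5
  endloop
 endfacet
 facet normal -0.722 0.309 0.619
  outer loop
   vertex 2.5 2.5 1.5
   vertex 1.0 1.0 0.5
   vertex 2.5 0.5 2.5
  endloop
 endfacet
 facet normal 0.147 0.442 0.885
  outer loop
   vertex 2.5 2.5 1.5
   vertex 2.5 0.5 2.5
   vertex 4.0 0.0 2.5
  endloop
 endfacet
 facet normal -0.508 0.609 -0.609
  outer loop
   vertex 4.0 3.5 0.5
   vertex 4.0 3.0 0.0
   vertex 1.0 1.0 0.5
  endloop
 endfacet
 facet normal -0.629 0.754 -0.189
  outer loop
   vertex 4.0 3.5 0.5
   vertex 1.0 1.0 0.5
   vertex 2.5 2.5 1.5
  endloop
 endfacet
 facet normal 1.000 0.000 0.000
  outer loop
   vertex 4.0 3.5 0.5
   vertex 4.0 0.0 2.5
   vertex 4.0 3.0 0.0
  endloop
 endfacet
 facet normal 0.241 0.482 0.843
  outer loop
   vertex 4.0 3.5 0.5
   vertex 2.5 2.5 1.5
   vertex 4.0 0.0 2.5
  endloop
 endfacet
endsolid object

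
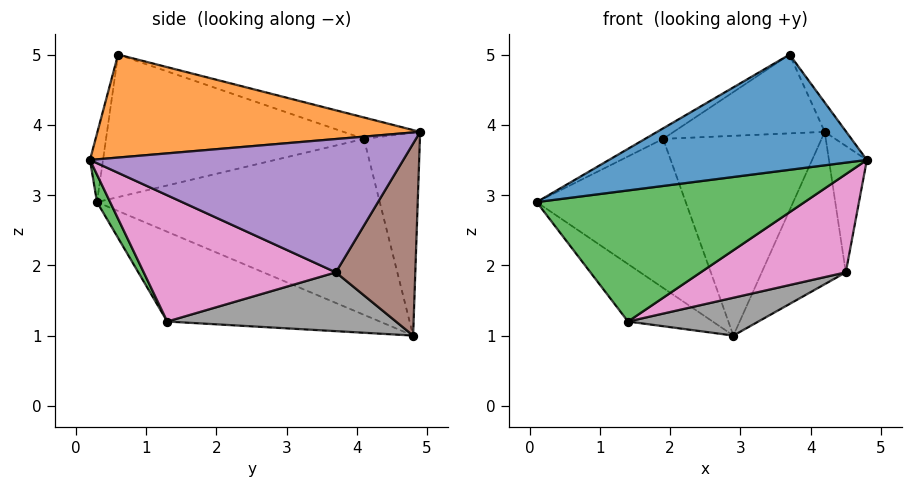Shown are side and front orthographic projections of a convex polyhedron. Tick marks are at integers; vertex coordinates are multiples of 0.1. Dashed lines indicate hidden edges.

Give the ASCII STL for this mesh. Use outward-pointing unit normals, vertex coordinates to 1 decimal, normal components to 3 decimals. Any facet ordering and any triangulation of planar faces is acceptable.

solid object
 facet normal -0.049 -0.973 0.223
  outer loop
   vertex 3.7 0.6 5.0
   vertex 0.1 0.3 2.9
   vertex 4.8 0.2 3.5
  endloop
 endfacet
 facet normal 0.812 0.054 0.581
  outer loop
   vertex 3.7 0.6 5.0
   vertex 4.8 0.2 3.5
   vertex 4.2 4.9 3.9
  endloop
 endfacet
 facet normal 0.043 -0.875 -0.482
  outer loop
   vertex 1.4 1.3 1.2
   vertex 4.8 0.2 3.5
   vertex 0.1 0.3 2.9
  endloop
 endfacet
 facet normal -0.833 0.332 -0.442
  outer loop
   vertex 1.4 1.3 1.2
   vertex 0.1 0.3 2.9
   vertex 2.9 4.8 1.0
  endloop
 endfacet
 facet normal 0.990 0.120 0.077
  outer loop
   vertex 4.5 3.7 1.9
   vertex 4.2 4.9 3.9
   vertex 4.8 0.2 3.5
  endloop
 endfacet
 facet normal 0.652 0.689 -0.316
  outer loop
   vertex 4.5 3.7 1.9
   vertex 2.9 4.8 1.0
   vertex 4.2 4.9 3.9
  endloop
 endfacet
 facet normal 0.449 -0.339 -0.826
  outer loop
   vertex 4.5 3.7 1.9
   vertex 4.8 0.2 3.5
   vertex 1.4 1.3 1.2
  endloop
 endfacet
 facet normal 0.366 -0.209 -0.907
  outer loop
   vertex 4.5 3.7 1.9
   vertex 1.4 1.3 1.2
   vertex 2.9 4.8 1.0
  endloop
 endfacet
 facet normal -0.506 0.035 0.862
  outer loop
   vertex 1.9 4.1 3.8
   vertex 0.1 0.3 2.9
   vertex 3.7 0.6 5.0
  endloop
 endfacet
 facet normal -0.132 0.260 0.957
  outer loop
   vertex 1.9 4.1 3.8
   vertex 3.7 0.6 5.0
   vertex 4.2 4.9 3.9
  endloop
 endfacet
 facet normal -0.868 0.457 -0.196
  outer loop
   vertex 1.9 4.1 3.8
   vertex 2.9 4.8 1.0
   vertex 0.1 0.3 2.9
  endloop
 endfacet
 facet normal -0.331 0.937 0.116
  outer loop
   vertex 1.9 4.1 3.8
   vertex 4.2 4.9 3.9
   vertex 2.9 4.8 1.0
  endloop
 endfacet
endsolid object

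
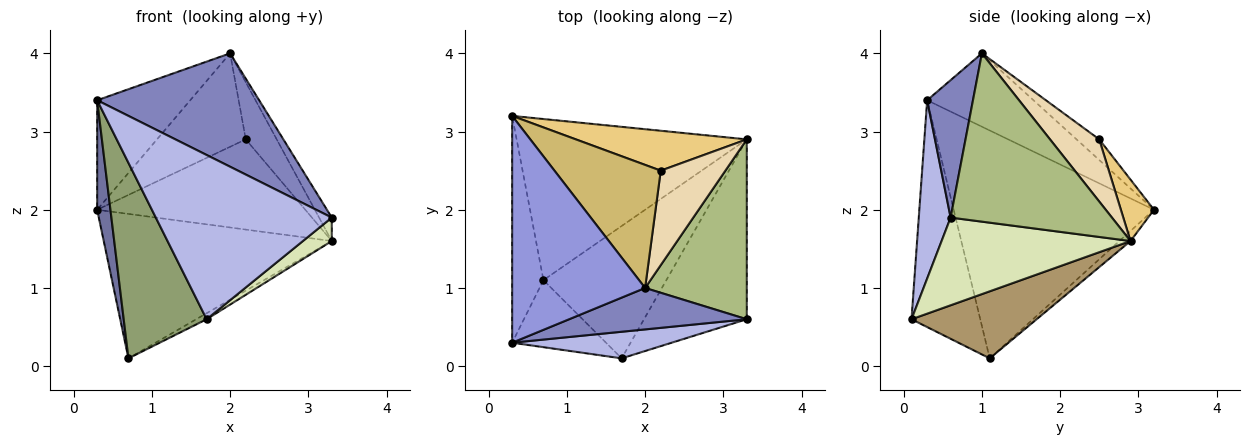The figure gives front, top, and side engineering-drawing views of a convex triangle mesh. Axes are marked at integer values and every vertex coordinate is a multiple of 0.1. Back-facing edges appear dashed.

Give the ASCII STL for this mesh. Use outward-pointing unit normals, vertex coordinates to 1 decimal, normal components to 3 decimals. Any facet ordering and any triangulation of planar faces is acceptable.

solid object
 facet normal -0.989 -0.066 -0.136
  outer loop
   vertex 0.7 1.1 0.1
   vertex 0.3 0.3 3.4
   vertex 0.3 3.2 2.0
  endloop
 endfacet
 facet normal 0.257 -0.908 0.332
  outer loop
   vertex 2.0 1.0 4.0
   vertex 0.3 0.3 3.4
   vertex 3.3 0.6 1.9
  endloop
 endfacet
 facet normal -0.445 0.389 0.806
  outer loop
   vertex 2.0 1.0 4.0
   vertex 0.3 3.2 2.0
   vertex 0.3 0.3 3.4
  endloop
 endfacet
 facet normal 0.176 -0.972 0.157
  outer loop
   vertex 1.7 0.1 0.6
   vertex 3.3 0.6 1.9
   vertex 0.3 0.3 3.4
  endloop
 endfacet
 facet normal -0.617 -0.745 -0.255
  outer loop
   vertex 1.7 0.1 0.6
   vertex 0.3 0.3 3.4
   vertex 0.7 1.1 0.1
  endloop
 endfacet
 facet normal 0.854 0.067 0.516
  outer loop
   vertex 3.3 2.9 1.6
   vertex 2.0 1.0 4.0
   vertex 3.3 0.6 1.9
  endloop
 endfacet
 facet normal -0.033 0.667 -0.744
  outer loop
   vertex 3.3 2.9 1.6
   vertex 0.7 1.1 0.1
   vertex 0.3 3.2 2.0
  endloop
 endfacet
 facet normal 0.646 -0.099 -0.757
  outer loop
   vertex 3.3 2.9 1.6
   vertex 3.3 0.6 1.9
   vertex 1.7 0.1 0.6
  endloop
 endfacet
 facet normal 0.478 0.040 -0.877
  outer loop
   vertex 3.3 2.9 1.6
   vertex 1.7 0.1 0.6
   vertex 0.7 1.1 0.1
  endloop
 endfacet
 facet normal -0.153 0.598 0.787
  outer loop
   vertex 2.2 2.5 2.9
   vertex 0.3 3.2 2.0
   vertex 2.0 1.0 4.0
  endloop
 endfacet
 facet normal 0.144 0.905 0.400
  outer loop
   vertex 2.2 2.5 2.9
   vertex 3.3 2.9 1.6
   vertex 0.3 3.2 2.0
  endloop
 endfacet
 facet normal 0.635 0.400 0.661
  outer loop
   vertex 2.2 2.5 2.9
   vertex 2.0 1.0 4.0
   vertex 3.3 2.9 1.6
  endloop
 endfacet
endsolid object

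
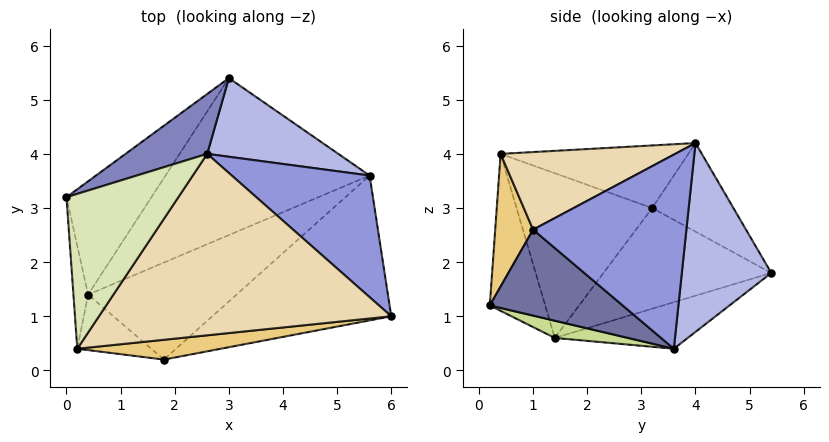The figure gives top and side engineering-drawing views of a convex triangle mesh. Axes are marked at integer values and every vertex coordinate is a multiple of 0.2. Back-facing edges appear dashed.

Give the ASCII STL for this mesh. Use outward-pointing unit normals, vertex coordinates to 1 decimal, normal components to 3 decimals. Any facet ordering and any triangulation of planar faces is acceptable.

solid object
 facet normal 0.355 -0.571 -0.740
  outer loop
   vertex 5.6 3.6 0.4
   vertex 6.0 1.0 2.6
   vertex 1.8 0.2 1.2
  endloop
 endfacet
 facet normal -0.433 0.808 0.399
  outer loop
   vertex 2.6 4.0 4.2
   vertex 3.0 5.4 1.8
   vertex 0.0 3.2 3.0
  endloop
 endfacet
 facet normal 0.694 0.524 0.493
  outer loop
   vertex 2.6 4.0 4.2
   vertex 6.0 1.0 2.6
   vertex 5.6 3.6 0.4
  endloop
 endfacet
 facet normal 0.659 0.596 0.458
  outer loop
   vertex 2.6 4.0 4.2
   vertex 5.6 3.6 0.4
   vertex 3.0 5.4 1.8
  endloop
 endfacet
 facet normal -0.629 0.568 -0.531
  outer loop
   vertex 0.4 1.4 0.6
   vertex 0.0 3.2 3.0
   vertex 3.0 5.4 1.8
  endloop
 endfacet
 facet normal -0.204 0.400 -0.893
  outer loop
   vertex 0.4 1.4 0.6
   vertex 3.0 5.4 1.8
   vertex 5.6 3.6 0.4
  endloop
 endfacet
 facet normal 0.108 -0.341 -0.934
  outer loop
   vertex 0.4 1.4 0.6
   vertex 5.6 3.6 0.4
   vertex 1.8 0.2 1.2
  endloop
 endfacet
 facet normal -0.470 0.267 0.841
  outer loop
   vertex 0.2 0.4 4.0
   vertex 2.6 4.0 4.2
   vertex 0.0 3.2 3.0
  endloop
 endfacet
 facet normal -0.991 -0.102 -0.088
  outer loop
   vertex 0.2 0.4 4.0
   vertex 0.0 3.2 3.0
   vertex 0.4 1.4 0.6
  endloop
 endfacet
 facet normal -0.560 -0.785 -0.264
  outer loop
   vertex 0.2 0.4 4.0
   vertex 0.4 1.4 0.6
   vertex 1.8 0.2 1.2
  endloop
 endfacet
 facet normal 0.137 -0.979 0.148
  outer loop
   vertex 0.2 0.4 4.0
   vertex 1.8 0.2 1.2
   vertex 6.0 1.0 2.6
  endloop
 endfacet
 facet normal 0.250 -0.219 0.943
  outer loop
   vertex 0.2 0.4 4.0
   vertex 6.0 1.0 2.6
   vertex 2.6 4.0 4.2
  endloop
 endfacet
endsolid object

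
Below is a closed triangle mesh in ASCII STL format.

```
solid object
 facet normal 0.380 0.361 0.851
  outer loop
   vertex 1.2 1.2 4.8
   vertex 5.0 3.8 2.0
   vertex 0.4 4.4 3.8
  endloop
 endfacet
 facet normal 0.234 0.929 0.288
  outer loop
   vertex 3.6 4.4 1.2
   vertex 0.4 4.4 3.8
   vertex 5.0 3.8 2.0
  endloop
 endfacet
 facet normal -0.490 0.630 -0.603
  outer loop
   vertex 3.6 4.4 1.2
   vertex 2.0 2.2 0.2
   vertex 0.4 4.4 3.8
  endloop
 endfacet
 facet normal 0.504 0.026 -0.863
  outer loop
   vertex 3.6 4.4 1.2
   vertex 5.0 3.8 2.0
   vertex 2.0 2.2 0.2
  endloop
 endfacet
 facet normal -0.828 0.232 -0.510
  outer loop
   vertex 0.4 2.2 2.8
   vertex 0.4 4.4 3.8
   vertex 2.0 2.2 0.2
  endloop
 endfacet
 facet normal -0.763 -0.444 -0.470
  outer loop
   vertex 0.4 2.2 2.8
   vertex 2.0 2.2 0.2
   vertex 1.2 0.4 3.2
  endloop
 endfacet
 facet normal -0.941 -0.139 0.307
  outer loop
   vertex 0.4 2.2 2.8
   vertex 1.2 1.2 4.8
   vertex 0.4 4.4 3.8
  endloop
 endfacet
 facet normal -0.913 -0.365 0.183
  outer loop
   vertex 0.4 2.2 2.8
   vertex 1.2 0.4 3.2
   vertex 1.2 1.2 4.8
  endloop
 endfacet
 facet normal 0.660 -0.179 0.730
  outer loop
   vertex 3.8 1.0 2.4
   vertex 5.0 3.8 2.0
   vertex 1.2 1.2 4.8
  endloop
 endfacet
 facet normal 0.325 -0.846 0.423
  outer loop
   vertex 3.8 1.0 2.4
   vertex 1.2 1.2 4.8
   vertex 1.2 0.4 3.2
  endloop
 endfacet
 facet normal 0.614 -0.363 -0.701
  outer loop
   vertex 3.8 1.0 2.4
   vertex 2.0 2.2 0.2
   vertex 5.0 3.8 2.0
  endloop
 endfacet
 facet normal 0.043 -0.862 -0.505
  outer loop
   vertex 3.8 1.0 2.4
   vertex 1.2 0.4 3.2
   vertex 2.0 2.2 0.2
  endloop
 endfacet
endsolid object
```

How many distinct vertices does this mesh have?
8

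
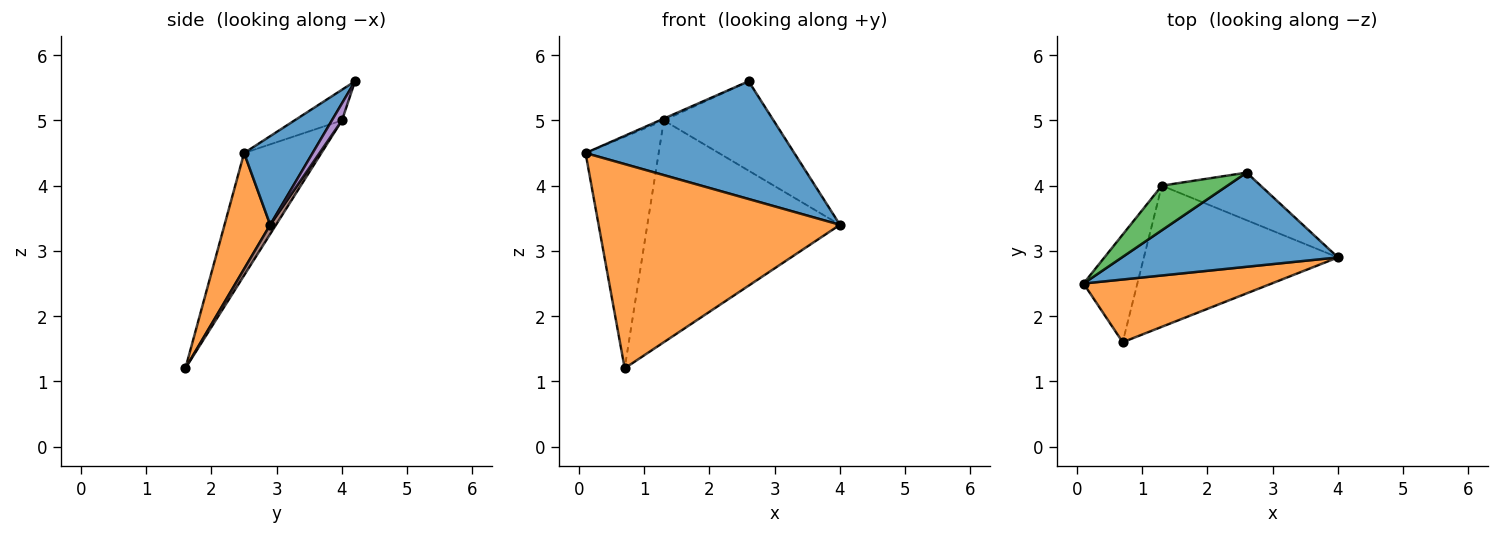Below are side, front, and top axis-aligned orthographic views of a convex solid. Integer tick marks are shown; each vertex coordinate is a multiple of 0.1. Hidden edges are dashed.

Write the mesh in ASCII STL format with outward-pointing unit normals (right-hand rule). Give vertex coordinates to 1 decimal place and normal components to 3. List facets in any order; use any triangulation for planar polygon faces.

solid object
 facet normal 0.248 -0.757 0.605
  outer loop
   vertex 2.6 4.2 5.6
   vertex 0.1 2.5 4.5
   vertex 4.0 2.9 3.4
  endloop
 endfacet
 facet normal 0.178 -0.941 0.289
  outer loop
   vertex 0.7 1.6 1.2
   vertex 4.0 2.9 3.4
   vertex 0.1 2.5 4.5
  endloop
 endfacet
 facet normal -0.423 0.037 0.905
  outer loop
   vertex 1.3 4.0 5.0
   vertex 0.1 2.5 4.5
   vertex 2.6 4.2 5.6
  endloop
 endfacet
 facet normal -0.692 0.655 -0.304
  outer loop
   vertex 1.3 4.0 5.0
   vertex 0.7 1.6 1.2
   vertex 0.1 2.5 4.5
  endloop
 endfacet
 facet normal 0.081 0.880 -0.468
  outer loop
   vertex 1.3 4.0 5.0
   vertex 2.6 4.2 5.6
   vertex 4.0 2.9 3.4
  endloop
 endfacet
 facet normal 0.026 0.843 -0.537
  outer loop
   vertex 1.3 4.0 5.0
   vertex 4.0 2.9 3.4
   vertex 0.7 1.6 1.2
  endloop
 endfacet
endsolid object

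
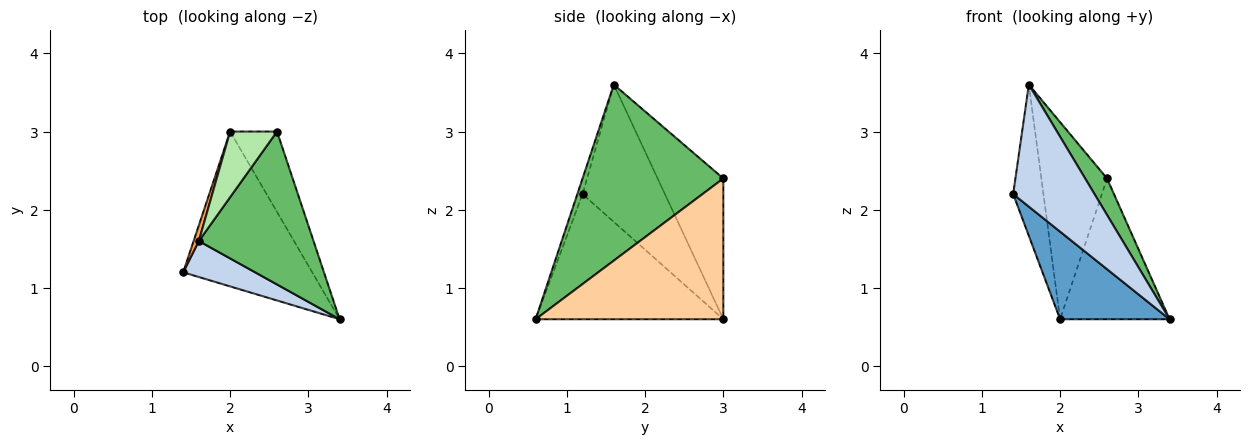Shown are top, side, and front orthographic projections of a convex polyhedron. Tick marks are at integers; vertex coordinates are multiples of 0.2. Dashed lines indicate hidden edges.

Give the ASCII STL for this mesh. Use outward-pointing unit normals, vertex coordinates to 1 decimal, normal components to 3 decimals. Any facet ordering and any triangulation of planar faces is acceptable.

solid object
 facet normal -0.645 -0.376 -0.665
  outer loop
   vertex 2.0 3.0 0.6
   vertex 3.4 0.6 0.6
   vertex 1.4 1.2 2.2
  endloop
 endfacet
 facet normal -0.061 -0.957 0.282
  outer loop
   vertex 1.6 1.6 3.6
   vertex 1.4 1.2 2.2
   vertex 3.4 0.6 0.6
  endloop
 endfacet
 facet normal -0.938 0.344 0.036
  outer loop
   vertex 1.6 1.6 3.6
   vertex 2.0 3.0 0.6
   vertex 1.4 1.2 2.2
  endloop
 endfacet
 facet normal 0.830 0.484 -0.277
  outer loop
   vertex 2.6 3.0 2.4
   vertex 3.4 0.6 0.6
   vertex 2.0 3.0 0.6
  endloop
 endfacet
 facet normal 0.831 -0.129 0.542
  outer loop
   vertex 2.6 3.0 2.4
   vertex 1.6 1.6 3.6
   vertex 3.4 0.6 0.6
  endloop
 endfacet
 facet normal -0.688 0.688 0.229
  outer loop
   vertex 2.6 3.0 2.4
   vertex 2.0 3.0 0.6
   vertex 1.6 1.6 3.6
  endloop
 endfacet
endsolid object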